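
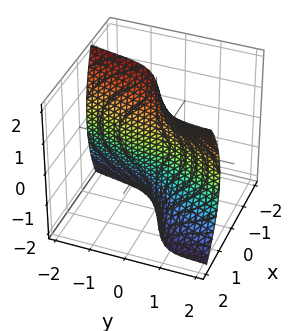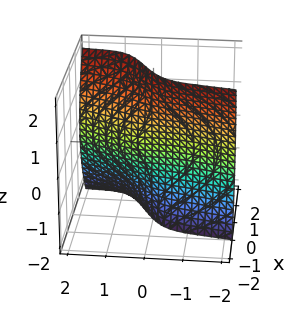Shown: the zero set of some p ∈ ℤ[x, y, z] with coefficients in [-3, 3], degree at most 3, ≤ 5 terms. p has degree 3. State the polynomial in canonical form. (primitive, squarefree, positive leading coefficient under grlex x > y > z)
First, the degree is 3 — a generic line meets the surface in up to 3 points.
Next, from the axis intercepts and sections: it crosses the x-axis at the gridline x = 0; the visible z-axis segment lies entirely on the surface; it crosses the y-axis at the gridline y = 0.
Finally, the integer polynomial consistent with all of this is the stated p.

3*x*y^2 - y^3 - y*z^2 - 2*x*y + 3*x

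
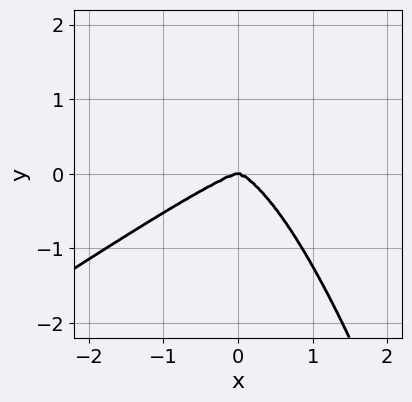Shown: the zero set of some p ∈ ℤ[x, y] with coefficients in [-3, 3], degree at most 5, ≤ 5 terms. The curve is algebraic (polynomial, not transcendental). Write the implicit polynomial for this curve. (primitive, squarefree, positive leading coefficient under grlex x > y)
2*x^4 - 3*x^3*y + 3*y^3

(a) The degree is 4 — a generic line meets the curve in up to 4 points.
(b) Observable constraints: it meets the y-axis at y = 0 (among the integer gridlines); it meets the x-axis at x = 0 (among the integer gridlines).
(c) The integer polynomial consistent with all of this is the stated p.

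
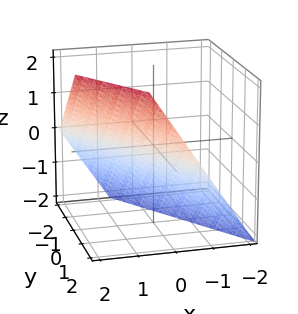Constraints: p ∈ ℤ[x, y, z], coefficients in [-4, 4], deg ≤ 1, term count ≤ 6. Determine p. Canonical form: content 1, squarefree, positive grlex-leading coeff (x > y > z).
3*x + 2*y - 2*z - 2

1. Degree: the surface is flat (a plane), so deg p = 1.
2. Checking where it meets the axes: it crosses the y-axis at the gridline y = 1; it crosses the z-axis at the gridline z = -1.
3. Matching integer coefficients to the picture gives p.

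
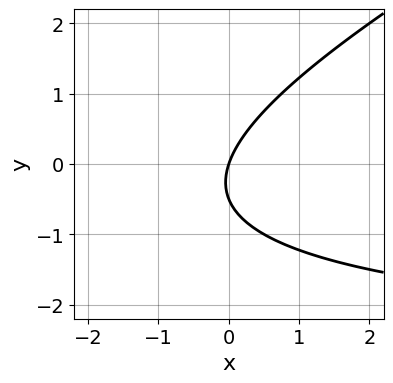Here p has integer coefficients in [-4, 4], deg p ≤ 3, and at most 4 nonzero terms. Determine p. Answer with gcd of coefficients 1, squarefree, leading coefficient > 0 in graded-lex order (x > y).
x*y - 2*y^2 + 3*x - y

1. deg p = 2. The shape is more complex than any degree-1 curve.
2. From the visible intercepts: it crosses the x-axis at the gridline x = 0; it meets the y-axis at y = 0 (among the integer gridlines).
3. The integer polynomial consistent with all of this is the stated p.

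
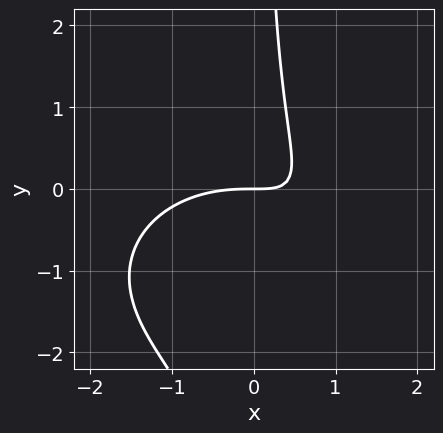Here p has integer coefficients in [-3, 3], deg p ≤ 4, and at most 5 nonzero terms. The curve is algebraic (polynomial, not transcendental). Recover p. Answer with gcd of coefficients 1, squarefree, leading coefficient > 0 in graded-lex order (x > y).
(a) The degree is 3 — no degree-2 curve has this shape.
(b) Observable constraints: one y-axis crossing is at y = 0; it meets the x-axis at x = 0 (among the integer gridlines).
(c) Assembling these constraints gives the stated polynomial.

x^3 + 2*x*y^2 + 3*x*y - 2*y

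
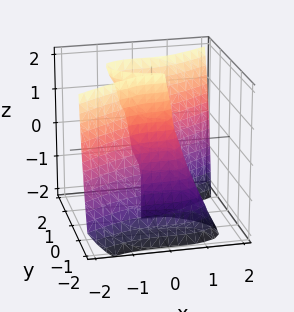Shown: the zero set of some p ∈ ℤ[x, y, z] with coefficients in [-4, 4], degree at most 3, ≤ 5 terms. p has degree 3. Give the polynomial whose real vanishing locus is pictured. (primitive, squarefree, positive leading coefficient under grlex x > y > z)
x^3 - 3*y^3 + 2*y^2*z - y^2 + y

(a) deg p = 3. The shape is more complex than any degree-2 surface.
(b) From the visible intercepts: every point of the z-axis in the box is on the surface; it meets the y-axis at y = 0 (among the integer gridlines).
(c) Assembling these constraints gives the stated polynomial.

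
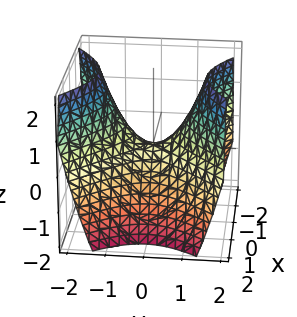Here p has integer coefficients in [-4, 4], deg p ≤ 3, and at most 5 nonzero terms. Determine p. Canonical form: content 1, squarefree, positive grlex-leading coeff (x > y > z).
x^2 - y^2 + z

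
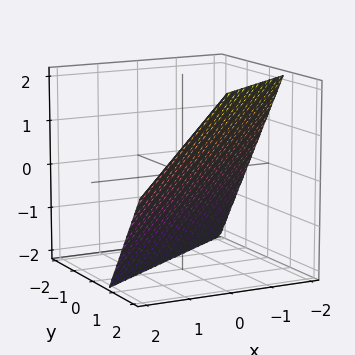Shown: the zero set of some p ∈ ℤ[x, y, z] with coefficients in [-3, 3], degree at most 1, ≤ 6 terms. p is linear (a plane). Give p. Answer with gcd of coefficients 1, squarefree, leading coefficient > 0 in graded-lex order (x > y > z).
2*x - 3*y + 2*z + 2

The degree is 1 — the surface is flat (a plane).
From the axis intercepts and sections: it crosses the z-axis at the gridline z = -1; it crosses the x-axis at the gridline x = -1.
Putting this together gives p.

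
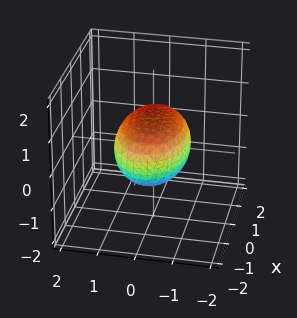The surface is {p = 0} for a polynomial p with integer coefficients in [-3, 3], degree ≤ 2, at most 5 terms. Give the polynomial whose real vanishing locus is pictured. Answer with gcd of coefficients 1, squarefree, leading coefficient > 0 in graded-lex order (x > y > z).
x^2 + 2*y^2 + 2*z^2 - 2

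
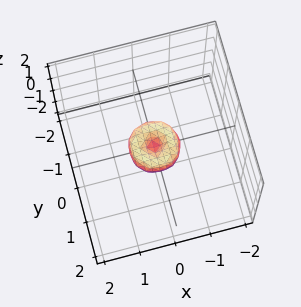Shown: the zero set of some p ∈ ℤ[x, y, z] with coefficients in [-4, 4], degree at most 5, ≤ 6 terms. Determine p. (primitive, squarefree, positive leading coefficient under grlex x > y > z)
First, deg p = 4.
Then, symmetries: the surface is invariant under rotation about z: p = q(x² + y², z).
Next, checking where it meets the axes: a circular section at z = 0 has radius between 0 and 1; it crosses the y-axis at the gridline y = 0; one z-axis crossing is at z = 0; one x-axis crossing is at x = 0.
Finally, matching integer coefficients to the picture gives p.

2*x^4 + 4*x^2*y^2 + 2*y^4 - x^2 - y^2 + z^2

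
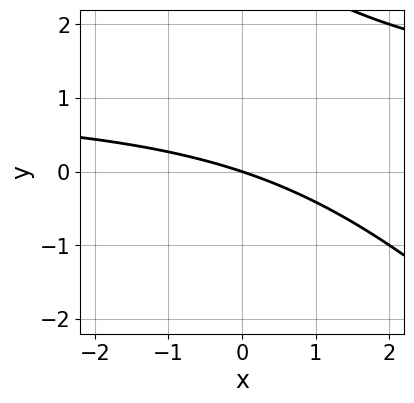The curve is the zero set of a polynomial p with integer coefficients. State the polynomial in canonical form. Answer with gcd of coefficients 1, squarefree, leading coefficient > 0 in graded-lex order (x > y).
1. The degree is 2 — no degree-1 curve has this shape.
2. Against the integer gridlines: it crosses the x-axis at the gridline x = 0; it crosses the y-axis at the gridline y = 0.
3. Assembling these constraints gives the stated polynomial.

x*y + y^2 - x - 3*y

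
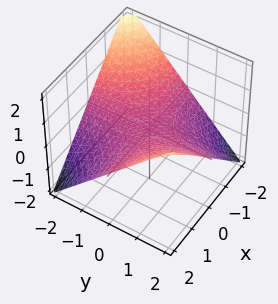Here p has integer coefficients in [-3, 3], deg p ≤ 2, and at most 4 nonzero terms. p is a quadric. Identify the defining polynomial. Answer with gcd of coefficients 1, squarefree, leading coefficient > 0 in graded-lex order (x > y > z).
x*y - 2*z

1. The degree is 2 — a hyperbolic paraboloid; a quadric.
2. Checking where it meets the axes: it crosses the z-axis at the gridline z = 0; the visible y-axis segment lies entirely on the surface; every point of the x-axis in the box is on the surface.
3. The integer polynomial consistent with all of this is the stated p.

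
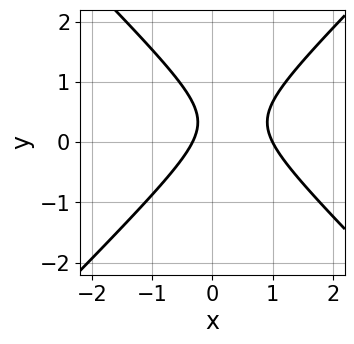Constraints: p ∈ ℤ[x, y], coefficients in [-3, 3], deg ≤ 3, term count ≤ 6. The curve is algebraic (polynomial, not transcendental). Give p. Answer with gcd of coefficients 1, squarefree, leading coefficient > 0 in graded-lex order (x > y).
3*x^2 - 3*y^2 - 2*x + 2*y - 1

The degree is 2 — the shape is more complex than any degree-1 curve.
Reading off the gridlines: it meets the x-axis at x = 1 (among the integer gridlines); the curve avoids every integer y-axis point in the box.
Putting this together gives p.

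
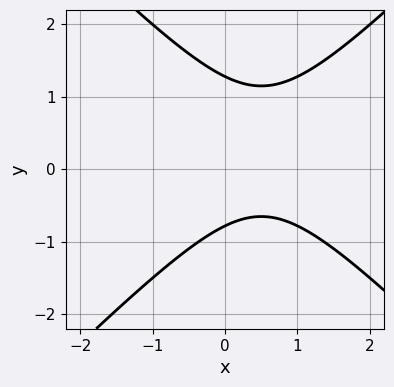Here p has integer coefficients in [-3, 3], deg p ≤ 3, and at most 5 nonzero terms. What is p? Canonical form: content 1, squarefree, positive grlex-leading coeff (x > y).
1. The degree is 2 — no degree-1 curve has this shape.
2. From the visible intercepts: it misses every integer gridline on the x-axis.
3. Putting this together gives p.

2*x^2 - 2*y^2 - 2*x + y + 2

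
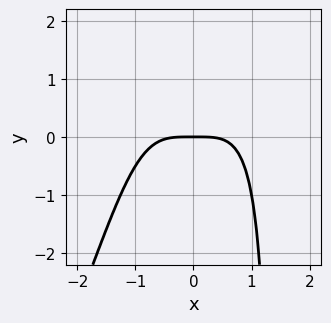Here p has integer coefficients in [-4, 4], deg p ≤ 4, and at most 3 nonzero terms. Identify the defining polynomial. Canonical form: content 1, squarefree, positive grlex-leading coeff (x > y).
2*x^4 - x^3*y + 3*y

The degree is 4 — a generic line meets the curve in up to 4 points.
Reading off the gridlines: it meets the x-axis at x = 0 (among the integer gridlines); it meets the y-axis at y = 0 (among the integer gridlines).
Fitting integer coefficients to these (and the overall shape) gives p.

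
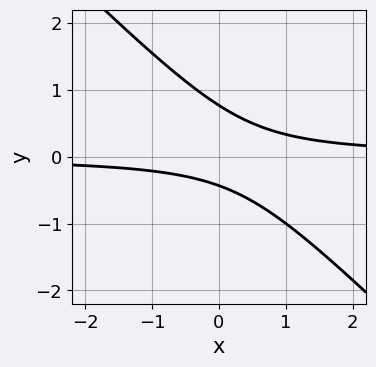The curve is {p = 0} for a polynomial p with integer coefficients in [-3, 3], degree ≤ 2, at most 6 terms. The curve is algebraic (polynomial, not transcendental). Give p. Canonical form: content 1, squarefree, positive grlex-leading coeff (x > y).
First, degree: a generic line meets the curve in up to 2 points, so deg p = 2.
Next, observable constraints: the curve avoids every integer x-axis point in the box.
Finally, solving for integer coefficients yields p as stated.

3*x*y + 3*y^2 - y - 1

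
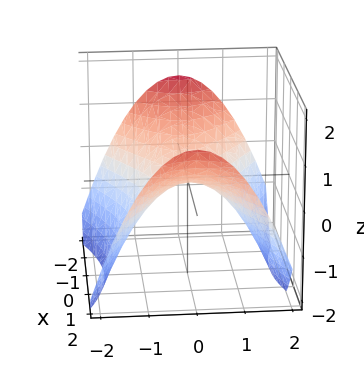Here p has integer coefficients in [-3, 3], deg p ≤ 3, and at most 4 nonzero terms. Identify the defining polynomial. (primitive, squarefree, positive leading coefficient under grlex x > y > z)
x^2 - 2*y^2 - 3*z

1. Degree: a hyperbolic paraboloid; a quadric, so deg p = 2.
2. Symmetries: the x ↦ −x reflection is a symmetry, so x appears only in even powers; mirror symmetry y ↦ −y ⇒ only even powers of y.
3. From the axis intercepts and sections: one z-axis crossing is at z = 0; it meets the x-axis at x = 0 (among the integer gridlines); it meets the y-axis at y = 0 (among the integer gridlines).
4. Solving for integer coefficients yields p as stated.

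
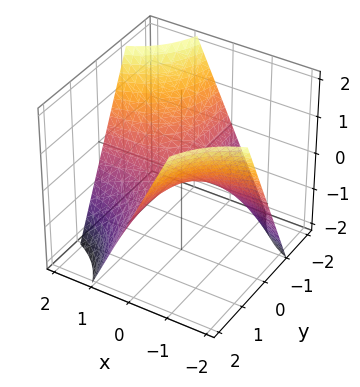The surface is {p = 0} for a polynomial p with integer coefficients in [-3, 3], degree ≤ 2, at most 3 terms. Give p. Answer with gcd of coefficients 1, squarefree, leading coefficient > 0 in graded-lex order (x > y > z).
First, deg p = 2. A hyperbolic paraboloid; a quadric.
Then, checking where it meets the axes: it crosses the z-axis at the gridline z = 0; every point of the x-axis in the box is on the surface.
Finally, matching integer coefficients to the picture gives p. Check: (0, -1, 0) on the y-axis lies on the surface, and p(0, -1, 0) = 0. ✓

x*y + z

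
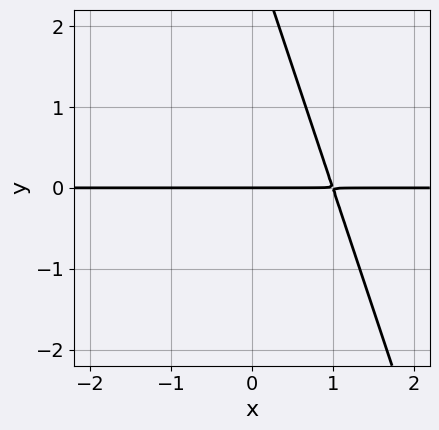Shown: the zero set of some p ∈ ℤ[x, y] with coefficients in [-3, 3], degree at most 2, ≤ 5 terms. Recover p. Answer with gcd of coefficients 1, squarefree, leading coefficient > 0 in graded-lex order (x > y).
3*x*y + y^2 - 3*y

(a) Degree: no degree-1 curve has this shape, so deg p = 2.
(b) Reading off the gridlines: the visible x-axis segment lies entirely on the curve; it meets the y-axis at y = 0 (among the integer gridlines).
(c) These observations pin down the coefficients.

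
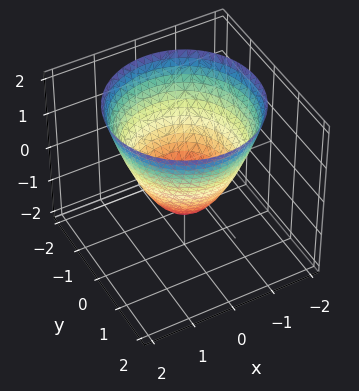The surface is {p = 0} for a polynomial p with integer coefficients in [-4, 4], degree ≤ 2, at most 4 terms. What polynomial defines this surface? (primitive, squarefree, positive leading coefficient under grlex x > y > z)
The degree is 2 — the shape is more complex than any degree-1 surface.
Symmetry: the z-axis is an axis of rotation, so x and y enter only as x² + y².
From the visible intercepts: a circular section at z = 2 has radius between 1 and 2; the y-axis gridline crossings are at y ∈ {-1, 1}; the x-axis gridline crossings are at x ∈ {-1, 1}; it crosses the z-axis at the gridline z = -1.
Putting this together gives p.

x^2 + y^2 - z - 1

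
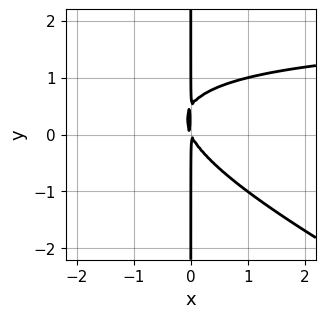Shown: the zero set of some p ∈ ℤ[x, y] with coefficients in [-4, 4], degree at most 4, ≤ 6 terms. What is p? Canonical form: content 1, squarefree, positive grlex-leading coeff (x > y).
x^2*y + 2*x*y^2 - 2*x^2 - x*y

deg p = 3. A generic line meets the curve in up to 3 points.
From the visible intercepts: the visible y-axis segment lies entirely on the curve.
Fitting integer coefficients to these (and the overall shape) gives p.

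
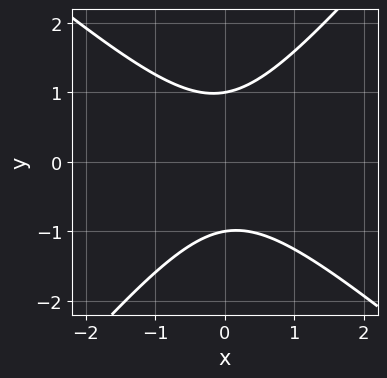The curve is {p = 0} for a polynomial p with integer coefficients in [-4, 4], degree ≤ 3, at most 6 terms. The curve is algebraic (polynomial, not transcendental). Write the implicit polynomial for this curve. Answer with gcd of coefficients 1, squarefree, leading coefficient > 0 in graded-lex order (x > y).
3*x^2 + x*y - 3*y^2 + 3

(a) deg p = 2. The shape is more complex than any degree-1 curve.
(b) Reading off the gridlines: the y-axis gridline crossings are at y ∈ {-1, 1}; no x-intercept at any integer in the box.
(c) Putting this together gives p.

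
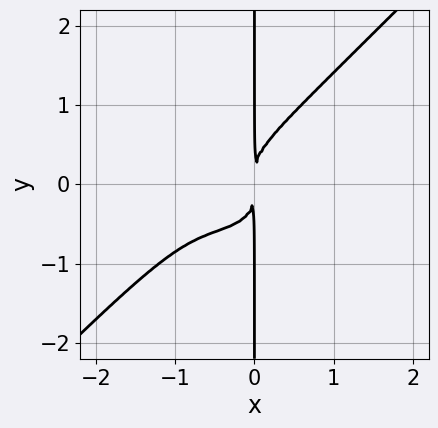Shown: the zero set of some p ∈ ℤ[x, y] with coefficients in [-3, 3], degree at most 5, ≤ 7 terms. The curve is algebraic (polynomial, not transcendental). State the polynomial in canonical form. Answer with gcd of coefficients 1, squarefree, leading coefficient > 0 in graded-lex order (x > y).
2*x^4 + x^3*y - 3*x*y^3 + 3*x^3 + 2*x^2

(a) Degree: a generic line meets the curve in up to 4 points, so deg p = 4.
(b) From the axis intercepts and sections: the visible y-axis segment lies entirely on the curve.
(c) Putting this together gives p.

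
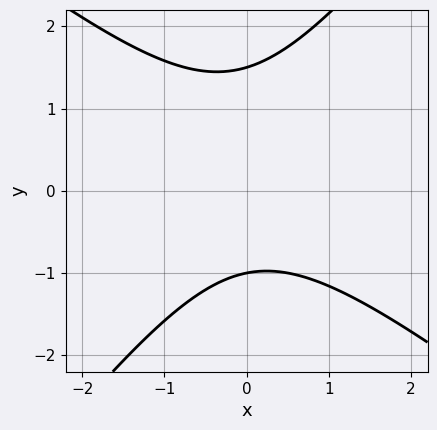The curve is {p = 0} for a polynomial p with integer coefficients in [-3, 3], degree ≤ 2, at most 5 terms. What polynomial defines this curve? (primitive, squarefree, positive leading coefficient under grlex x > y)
(a) Degree: no degree-1 curve has this shape, so deg p = 2.
(b) Observable constraints: no x-intercept at any integer in the box; it meets the y-axis at y = -1 (among the integer gridlines).
(c) Solving for integer coefficients yields p as stated.

2*x^2 + x*y - 2*y^2 + y + 3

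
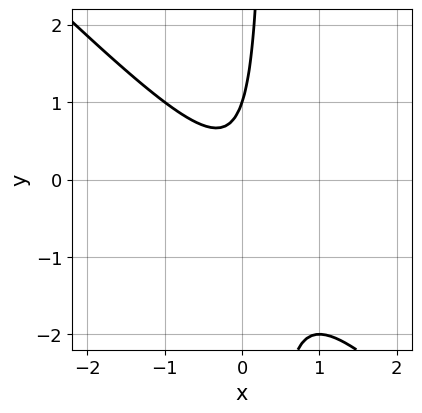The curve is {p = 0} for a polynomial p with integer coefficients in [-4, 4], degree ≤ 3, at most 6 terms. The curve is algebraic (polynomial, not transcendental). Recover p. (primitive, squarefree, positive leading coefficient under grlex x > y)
The degree is 2 — no degree-1 curve has this shape.
Checking where it meets the axes: the curve avoids every integer x-axis point in the box; it meets the y-axis at y = 1 (among the integer gridlines).
Fitting integer coefficients to these (and the overall shape) gives p.

3*x^2 + 3*x*y - y + 1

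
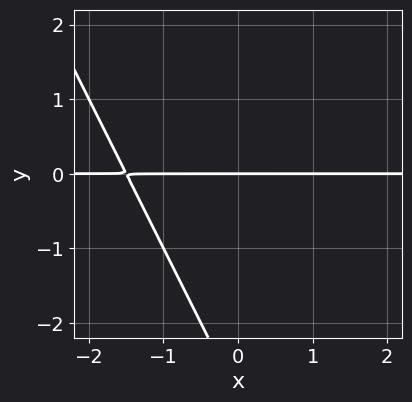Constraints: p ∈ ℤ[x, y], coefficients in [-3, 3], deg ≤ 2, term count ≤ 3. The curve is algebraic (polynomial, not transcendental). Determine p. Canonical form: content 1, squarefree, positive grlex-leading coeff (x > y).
2*x*y + y^2 + 3*y

(a) The degree is 2 — no degree-1 curve has this shape.
(b) Checking where it meets the axes: one y-axis crossing is at y = 0; the visible x-axis segment lies entirely on the curve.
(c) Matching integer coefficients to the picture gives p.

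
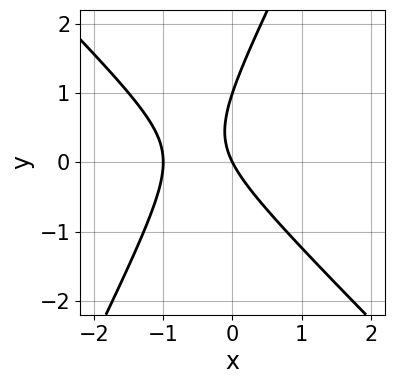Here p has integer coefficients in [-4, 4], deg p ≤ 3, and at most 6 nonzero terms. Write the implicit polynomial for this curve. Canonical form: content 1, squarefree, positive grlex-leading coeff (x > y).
deg p = 2. The shape is more complex than any degree-1 curve.
Against the integer gridlines: the y-axis gridline crossings are at y ∈ {0, 1}; among the integer gridlines, it crosses the x-axis at x ∈ {-1, 0}.
These observations pin down the coefficients.

2*x^2 + x*y - y^2 + 2*x + y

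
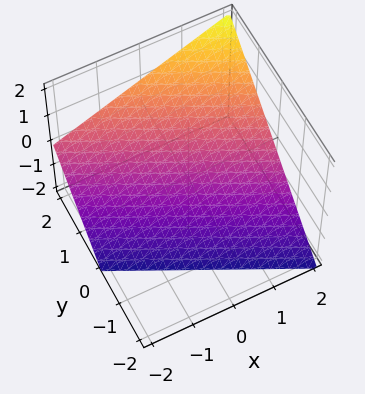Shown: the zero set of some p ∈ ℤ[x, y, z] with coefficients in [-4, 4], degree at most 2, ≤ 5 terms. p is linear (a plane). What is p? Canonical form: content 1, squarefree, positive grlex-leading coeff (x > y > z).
x + 2*y - 2*z - 2

First, deg p = 1. The surface is flat (a plane).
Next, against the integer gridlines: it meets the y-axis at y = 1 (among the integer gridlines); it meets the z-axis at z = -1 (among the integer gridlines); it crosses the x-axis at the gridline x = 2.
Finally, these observations pin down the coefficients.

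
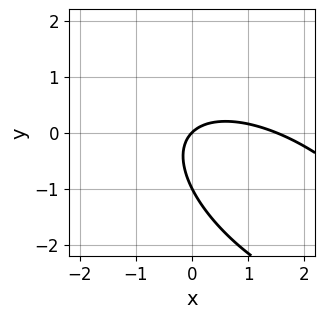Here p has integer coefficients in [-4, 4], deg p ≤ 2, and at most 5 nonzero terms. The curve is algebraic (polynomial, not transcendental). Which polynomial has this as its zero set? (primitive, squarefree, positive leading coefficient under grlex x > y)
2*x^2 + 3*x*y + 3*y^2 - 3*x + 3*y

First, the degree is 2 — no degree-1 curve has this shape.
Next, against the integer gridlines: it meets the x-axis at x = 0 (among the integer gridlines); among the integer gridlines, it crosses the y-axis at y ∈ {-1, 0}.
Finally, the integer polynomial consistent with all of this is the stated p.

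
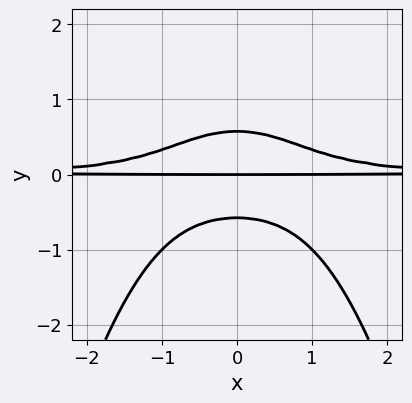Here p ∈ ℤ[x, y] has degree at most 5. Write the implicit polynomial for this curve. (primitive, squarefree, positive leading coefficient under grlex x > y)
The degree is 4 — a generic line meets the curve in up to 4 points.
Symmetries: mirror symmetry x ↦ −x ⇒ only even powers of x.
Reading off the gridlines: the visible x-axis segment lies entirely on the curve; one y-axis crossing is at y = 0.
Solving for integer coefficients yields p as stated.

2*x^2*y^2 + 3*y^3 - y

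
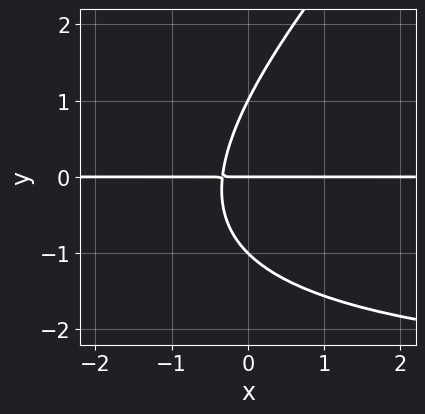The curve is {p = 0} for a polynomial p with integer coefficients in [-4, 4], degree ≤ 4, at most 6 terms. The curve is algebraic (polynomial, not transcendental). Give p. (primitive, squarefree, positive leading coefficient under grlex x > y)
x*y^2 - y^3 + 3*x*y + y

Degree: the shape is more complex than any degree-2 curve, so deg p = 3.
From the axis intercepts and sections: every point of the x-axis in the box is on the curve; the y-axis gridline crossings are at y ∈ {-1, 0, 1}.
Fitting integer coefficients to these (and the overall shape) gives p.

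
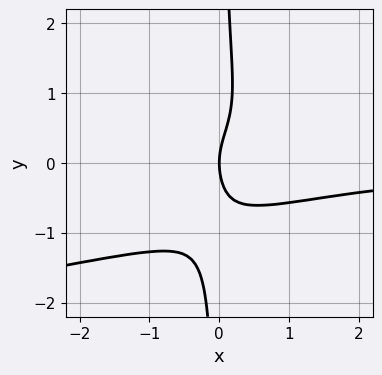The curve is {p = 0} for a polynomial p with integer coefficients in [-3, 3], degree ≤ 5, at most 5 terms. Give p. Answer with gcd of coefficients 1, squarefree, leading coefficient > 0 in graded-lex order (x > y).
3*x*y^3 + 2*x^2*y - y^2 + 2*x

First, degree: no degree-3 curve has this shape, so deg p = 4.
Then, checking where it meets the axes: it crosses the x-axis at the gridline x = 0; it crosses the y-axis at the gridline y = 0.
Finally, the integer polynomial consistent with all of this is the stated p.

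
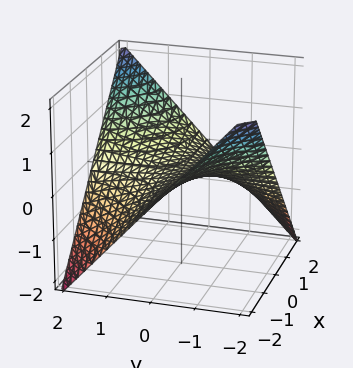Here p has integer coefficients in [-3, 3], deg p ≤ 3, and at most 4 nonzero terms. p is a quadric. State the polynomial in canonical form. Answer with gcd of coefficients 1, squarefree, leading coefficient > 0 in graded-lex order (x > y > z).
x*y - 2*z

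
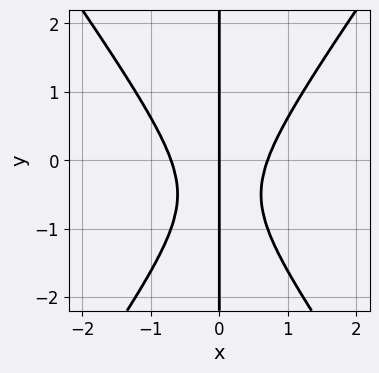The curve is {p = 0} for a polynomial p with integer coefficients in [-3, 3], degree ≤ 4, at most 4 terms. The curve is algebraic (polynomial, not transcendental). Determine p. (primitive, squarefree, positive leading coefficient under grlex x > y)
deg p = 3. No degree-2 curve has this shape.
Checking where it meets the axes: one x-axis crossing is at x = 0; every point of the y-axis in the box is on the curve.
The integer polynomial consistent with all of this is the stated p.

2*x^3 - x*y^2 - x*y - x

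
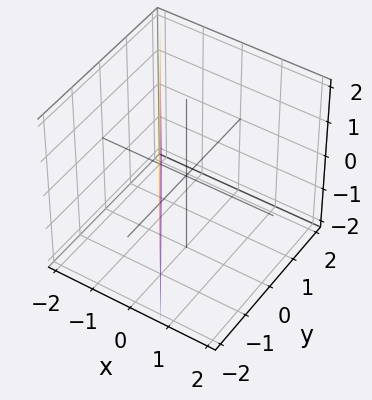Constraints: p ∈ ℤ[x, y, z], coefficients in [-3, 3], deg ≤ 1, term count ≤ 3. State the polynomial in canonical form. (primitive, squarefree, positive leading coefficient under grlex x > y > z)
3*x + 2*y + 2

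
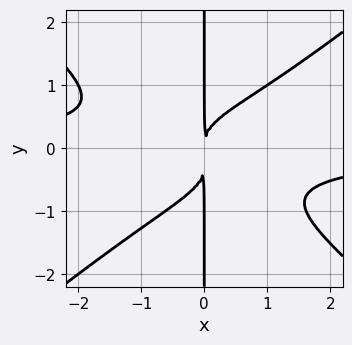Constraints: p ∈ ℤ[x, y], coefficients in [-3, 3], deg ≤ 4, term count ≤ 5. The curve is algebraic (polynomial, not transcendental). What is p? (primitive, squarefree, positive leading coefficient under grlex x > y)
First, degree: no degree-3 curve has this shape, so deg p = 4.
Next, reading off the gridlines: every point of the y-axis in the box is on the curve.
Finally, matching integer coefficients to the picture gives p.

2*x^3*y - 3*x*y^3 - x*y^2 + 2*x^2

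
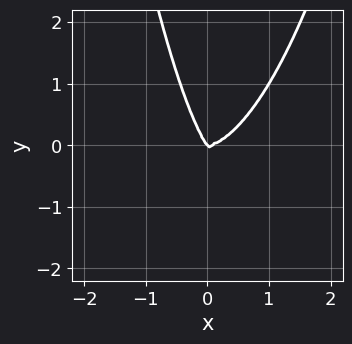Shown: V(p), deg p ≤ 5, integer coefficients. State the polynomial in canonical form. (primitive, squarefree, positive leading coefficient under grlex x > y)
The degree is 4 — a generic line meets the curve in up to 4 points.
Observable constraints: it crosses the y-axis at the gridline y = 0; one x-axis crossing is at x = 0.
The integer polynomial consistent with all of this is the stated p.

3*x^4 + x^2*y^2 - x^2*y - 2*x*y^2 - y^3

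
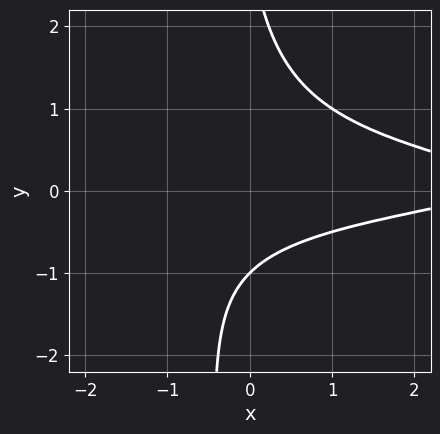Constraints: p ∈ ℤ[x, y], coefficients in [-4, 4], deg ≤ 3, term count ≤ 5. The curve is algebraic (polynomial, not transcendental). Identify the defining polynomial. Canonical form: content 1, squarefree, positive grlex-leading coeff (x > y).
The degree is 3 — no degree-2 curve has this shape.
From the visible intercepts: the curve avoids every integer x-axis point in the box; it meets the y-axis at y = -1 (among the integer gridlines).
These observations pin down the coefficients.

3*x*y^2 + y^2 + x - 2*y - 3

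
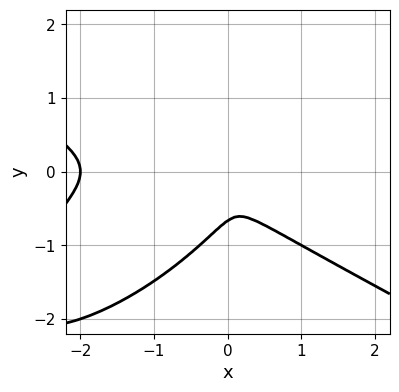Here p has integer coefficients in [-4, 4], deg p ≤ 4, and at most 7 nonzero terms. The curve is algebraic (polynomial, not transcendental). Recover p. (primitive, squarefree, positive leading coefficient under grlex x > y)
1. Degree: the shape is more complex than any degree-2 curve, so deg p = 3.
2. Against the integer gridlines: it crosses the x-axis at the gridline x = -2.
3. Solving for integer coefficients yields p as stated.

x^3 - 2*x*y^2 + 3*y^3 + 2*x^2 + 2*y^2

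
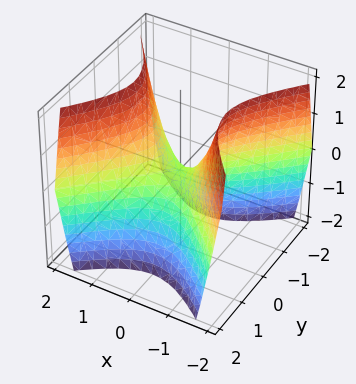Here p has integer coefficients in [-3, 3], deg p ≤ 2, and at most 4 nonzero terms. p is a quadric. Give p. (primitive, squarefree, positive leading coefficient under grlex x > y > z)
3*x^2 - 3*y^2 - 2*z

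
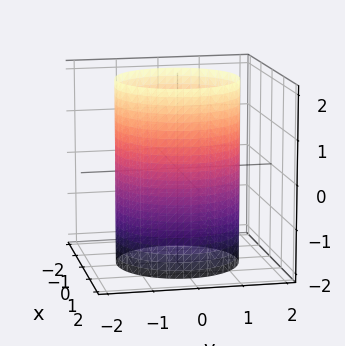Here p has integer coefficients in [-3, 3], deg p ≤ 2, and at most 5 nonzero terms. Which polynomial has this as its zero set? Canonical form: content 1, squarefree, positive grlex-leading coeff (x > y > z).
x^2 + y^2 - 2

The degree is 2 — a cylinder; a quadric.
Symmetries: the z-axis is an axis of rotation, so x and y enter only as x² + y²; it's symmetric under z → −z, forcing even powers of z.
Against the integer gridlines: a circular section at z = -1 has radius between 1 and 2; no z-intercept at any integer in the box.
The integer polynomial consistent with all of this is the stated p.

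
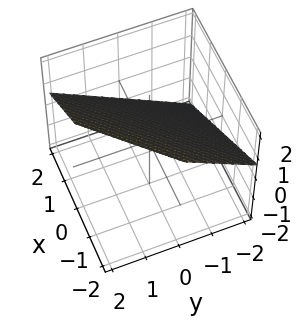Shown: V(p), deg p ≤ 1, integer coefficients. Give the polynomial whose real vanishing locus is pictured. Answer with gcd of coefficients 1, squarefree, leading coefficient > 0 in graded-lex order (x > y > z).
2*x - 2*y + 3*z - 2

The degree is 1 — every cross-section is a straight line — this is a plane.
From the axis intercepts and sections: one y-axis crossing is at y = -1; it crosses the x-axis at the gridline x = 1.
Fitting integer coefficients to these (and the overall shape) gives p.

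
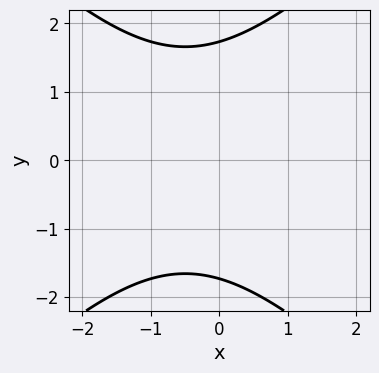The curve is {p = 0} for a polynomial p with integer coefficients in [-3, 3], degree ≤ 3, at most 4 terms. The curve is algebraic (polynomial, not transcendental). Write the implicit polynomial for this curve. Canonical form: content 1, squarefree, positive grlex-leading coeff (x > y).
(a) deg p = 2. No degree-1 curve has this shape.
(b) Symmetries: the y ↦ −y reflection is a symmetry, so y appears only in even powers.
(c) Observable constraints: the curve avoids every integer x-axis point in the box.
(d) Solving for integer coefficients yields p as stated.

x^2 - y^2 + x + 3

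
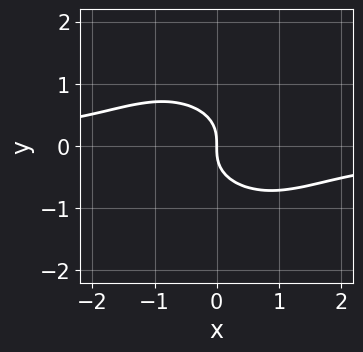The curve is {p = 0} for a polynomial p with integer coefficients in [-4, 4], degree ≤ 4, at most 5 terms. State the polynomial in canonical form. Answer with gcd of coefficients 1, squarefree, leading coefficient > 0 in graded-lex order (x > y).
(a) deg p = 3. The shape is more complex than any degree-2 curve.
(b) Against the integer gridlines: it crosses the x-axis at the gridline x = 0; one y-axis crossing is at y = 0.
(c) Together with the visible shape, these determine p as stated.

2*x^2*y + x*y^2 + 3*y^3 + 2*x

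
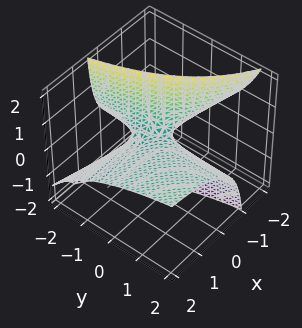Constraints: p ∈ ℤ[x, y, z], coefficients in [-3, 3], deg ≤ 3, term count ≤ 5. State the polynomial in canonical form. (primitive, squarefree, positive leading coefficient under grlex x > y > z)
x*y - 2*x*z - y*z - z

deg p = 2. No degree-1 surface has this shape.
From the axis intercepts and sections: every point of the x-axis in the box is on the surface; every point of the y-axis in the box is on the surface.
Putting this together gives p.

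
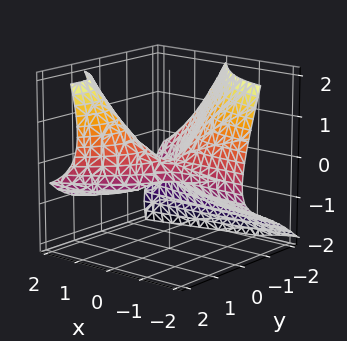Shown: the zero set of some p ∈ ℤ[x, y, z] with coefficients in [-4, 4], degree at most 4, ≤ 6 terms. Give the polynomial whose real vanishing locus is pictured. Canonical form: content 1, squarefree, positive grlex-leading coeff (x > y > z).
2*x*y*z - y^3 + 3*x*y - 2*z^2 - z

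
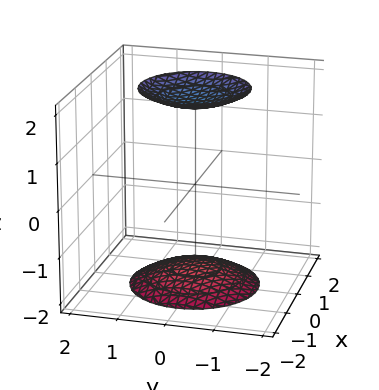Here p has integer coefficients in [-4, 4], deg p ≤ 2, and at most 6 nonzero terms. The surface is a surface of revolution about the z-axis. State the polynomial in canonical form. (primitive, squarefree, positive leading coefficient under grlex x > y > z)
x^2 + y^2 - z^2 + 3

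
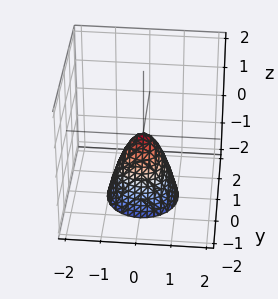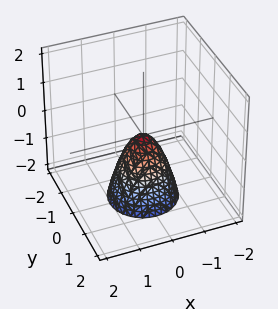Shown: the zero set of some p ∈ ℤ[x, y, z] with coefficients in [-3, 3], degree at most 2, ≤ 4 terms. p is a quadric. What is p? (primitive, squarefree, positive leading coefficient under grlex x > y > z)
2*x^2 + 2*y^2 + z

Degree: a single bowl opening along one axis; a quadric, so deg p = 2.
By symmetry, the z-axis is an axis of rotation, so x and y enter only as x² + y².
Against the integer gridlines: it meets the z-axis at z = 0 (among the integer gridlines); it meets the y-axis at y = 0 (among the integer gridlines); it meets the x-axis at x = 0 (among the integer gridlines); a circular section at z = -1 has radius between 0 and 1.
The integer polynomial consistent with all of this is the stated p.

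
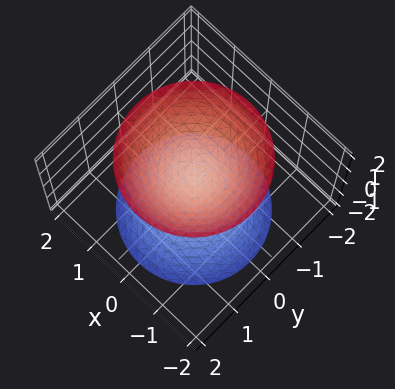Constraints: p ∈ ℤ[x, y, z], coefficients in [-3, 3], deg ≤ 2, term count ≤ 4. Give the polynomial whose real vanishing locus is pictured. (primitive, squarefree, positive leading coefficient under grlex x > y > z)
(a) The picture has 2 separate pieces. They look like related sheets of one shape, so recover p as a whole.
(b) deg p = 2. Two separate bowl-shaped sheets opening away from each other; a quadric.
(c) Symmetries: the z ↦ −z reflection is a symmetry, so z appears only in even powers; every cross-section ⟂ z is a circle, so x, y appear only via x² + y².
(d) Observable constraints: a circular section at z = 2 has radius between 1 and 2; it misses every integer gridline on the y-axis; it misses every integer gridline on the x-axis.
(e) Solving for integer coefficients yields p as stated.

3*x^2 + 3*y^2 - 2*z^2 + 1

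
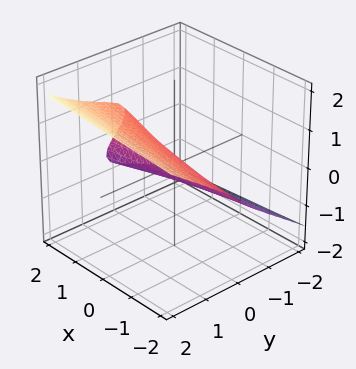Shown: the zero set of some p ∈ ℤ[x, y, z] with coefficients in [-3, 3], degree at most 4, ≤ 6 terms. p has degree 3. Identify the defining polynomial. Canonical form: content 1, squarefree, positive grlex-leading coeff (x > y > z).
First, deg p = 3. A generic line meets the surface in up to 3 points.
Next, against the integer gridlines: it meets the z-axis at z = 0 (among the integer gridlines); every point of the x-axis in the box is on the surface.
Finally, fitting integer coefficients to these (and the overall shape) gives p.

y^3 - 3*z^3 + x*z + 2*y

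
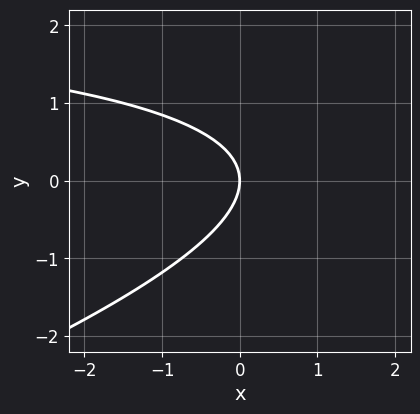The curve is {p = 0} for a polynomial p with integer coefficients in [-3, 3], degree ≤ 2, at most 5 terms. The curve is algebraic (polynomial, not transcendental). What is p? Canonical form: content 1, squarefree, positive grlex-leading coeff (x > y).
x*y - 3*y^2 - 3*x

(a) deg p = 2. A generic line meets the curve in up to 2 points.
(b) Checking where it meets the axes: it meets the x-axis at x = 0 (among the integer gridlines); it crosses the y-axis at the gridline y = 0.
(c) These observations pin down the coefficients.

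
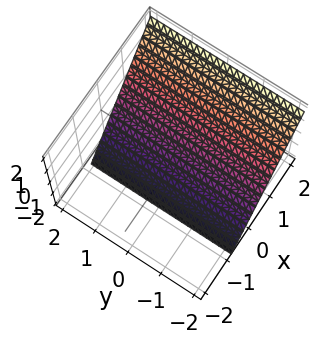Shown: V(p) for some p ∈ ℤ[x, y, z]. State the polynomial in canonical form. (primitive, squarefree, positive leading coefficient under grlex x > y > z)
1. The degree is 1 — the surface is flat (a plane).
2. Observable constraints: it misses every integer gridline on the y-axis; it meets the z-axis at z = -1 (among the integer gridlines).
3. Assembling these constraints gives the stated polynomial.

3*x - 2*z - 2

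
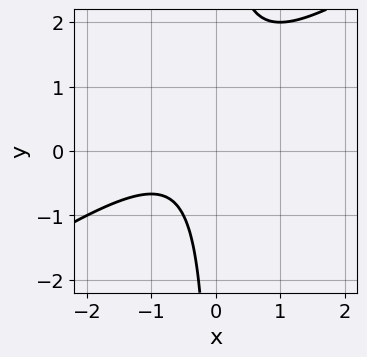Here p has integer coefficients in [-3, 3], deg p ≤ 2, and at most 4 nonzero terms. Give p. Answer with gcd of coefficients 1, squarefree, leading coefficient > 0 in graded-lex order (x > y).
1. Degree: a generic line meets the curve in up to 2 points, so deg p = 2.
2. Checking where it meets the axes: no x-intercept at any integer in the box; the curve avoids every integer y-axis point in the box.
3. Fitting integer coefficients to these (and the overall shape) gives p.

2*x^2 - 3*x*y + 2*x + 2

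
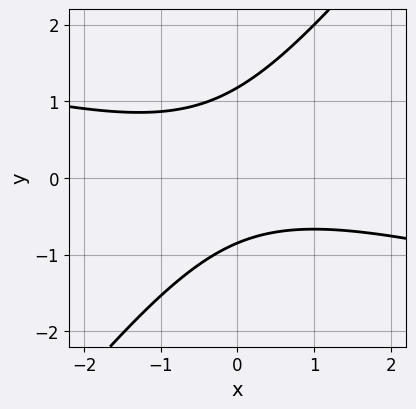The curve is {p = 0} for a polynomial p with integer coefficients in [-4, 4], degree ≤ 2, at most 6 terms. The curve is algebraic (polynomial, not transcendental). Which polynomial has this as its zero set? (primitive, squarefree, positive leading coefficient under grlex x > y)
x^2 + 3*x*y - 3*y^2 + y + 3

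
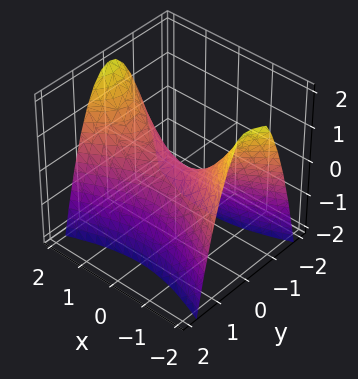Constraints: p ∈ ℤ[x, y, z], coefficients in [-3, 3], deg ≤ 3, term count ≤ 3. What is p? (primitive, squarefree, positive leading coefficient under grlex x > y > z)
deg p = 2. A hyperbolic paraboloid; a quadric.
Symmetries: mirror symmetry y ↦ −y ⇒ only even powers of y; mirror symmetry x ↦ −x ⇒ only even powers of x.
Checking where it meets the axes: one x-axis crossing is at x = 0; it meets the z-axis at z = 0 (among the integer gridlines); one y-axis crossing is at y = 0.
Putting this together gives p.

x^2 - 3*y^2 - 2*z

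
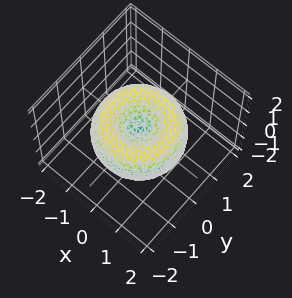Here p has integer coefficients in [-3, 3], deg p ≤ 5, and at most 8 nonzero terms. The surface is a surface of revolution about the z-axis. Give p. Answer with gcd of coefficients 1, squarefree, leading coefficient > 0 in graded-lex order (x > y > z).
First, the degree is 4 — the shape is more complex than any degree-3 surface.
Next, by symmetry, the z-axis is an axis of rotation, so x and y enter only as x² + y².
Next, observable constraints: it meets the x-axis at x = 0 (among the integer gridlines); it meets the z-axis at z = 0 (among the integer gridlines).
Finally, fitting integer coefficients to these (and the overall shape) gives p.

x^4 + 2*x^2*y^2 + y^4 - 2*x^2 - 2*y^2 + 2*z^2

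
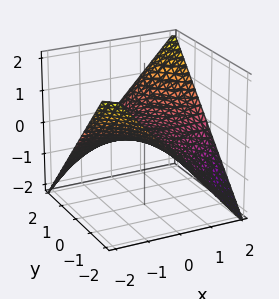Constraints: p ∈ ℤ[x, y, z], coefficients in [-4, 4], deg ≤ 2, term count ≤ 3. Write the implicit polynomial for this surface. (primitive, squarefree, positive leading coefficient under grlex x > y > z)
x*y - 2*z

(a) Degree: a hyperbolic paraboloid; a quadric, so deg p = 2.
(b) From the visible intercepts: one z-axis crossing is at z = 0; the visible x-axis segment lies entirely on the surface; the visible y-axis segment lies entirely on the surface.
(c) Matching integer coefficients to the picture gives p.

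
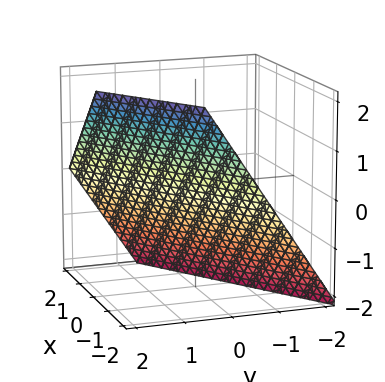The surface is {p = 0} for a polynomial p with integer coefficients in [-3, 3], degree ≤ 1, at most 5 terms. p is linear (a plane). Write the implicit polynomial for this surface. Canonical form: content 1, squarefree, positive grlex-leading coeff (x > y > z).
deg p = 1.
Against the integer gridlines: it crosses the x-axis at the gridline x = -1; it meets the z-axis at z = -1 (among the integer gridlines).
Together with the visible shape, these determine p as stated.

2*x - 3*y + 2*z + 2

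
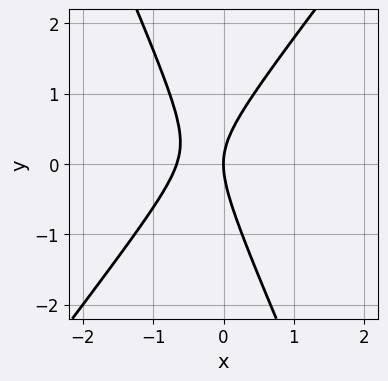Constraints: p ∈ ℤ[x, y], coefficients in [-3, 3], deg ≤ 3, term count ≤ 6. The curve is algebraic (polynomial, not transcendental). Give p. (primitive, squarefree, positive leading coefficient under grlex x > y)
3*x^2 - x*y - y^2 + 2*x

1. The degree is 2 — a generic line meets the curve in up to 2 points.
2. Against the integer gridlines: it meets the x-axis at x = 0 (among the integer gridlines); it crosses the y-axis at the gridline y = 0.
3. Fitting integer coefficients to these (and the overall shape) gives p.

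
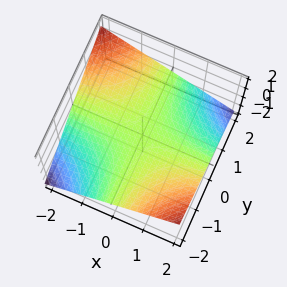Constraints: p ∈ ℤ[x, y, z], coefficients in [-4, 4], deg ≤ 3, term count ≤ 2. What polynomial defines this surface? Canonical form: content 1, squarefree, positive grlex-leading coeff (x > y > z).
Degree: a hyperbolic paraboloid; a quadric, so deg p = 2.
Checking where it meets the axes: the visible x-axis segment lies entirely on the surface; it crosses the z-axis at the gridline z = 0; every point of the y-axis in the box is on the surface.
Matching integer coefficients to the picture gives p.

x*y + 3*z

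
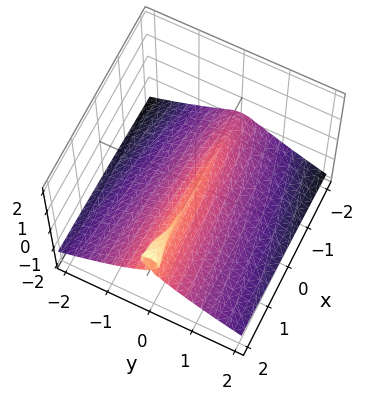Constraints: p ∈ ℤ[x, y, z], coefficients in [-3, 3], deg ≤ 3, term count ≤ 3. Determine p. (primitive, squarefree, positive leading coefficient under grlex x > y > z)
(a) The picture has 2 separate pieces. They look like related sheets of one shape, so recover p as a whole.
(b) Degree: a generic line meets the surface in up to 3 points, so deg p = 3.
(c) Observable constraints: it meets the z-axis at z = 0 (among the integer gridlines); every point of the x-axis in the box is on the surface.
(d) Matching integer coefficients to the picture gives p.

x*z^2 - 3*z^3 - 3*y^2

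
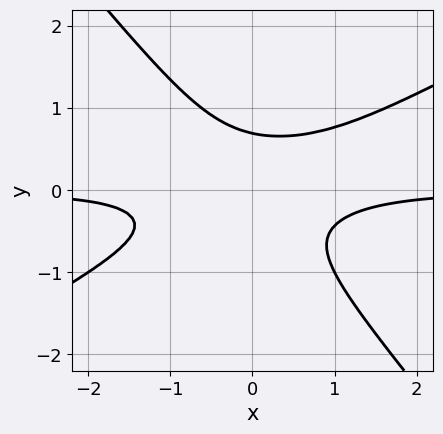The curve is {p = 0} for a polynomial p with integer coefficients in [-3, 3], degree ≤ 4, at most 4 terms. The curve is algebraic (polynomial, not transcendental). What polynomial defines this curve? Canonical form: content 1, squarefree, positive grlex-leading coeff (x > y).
First, degree: no degree-2 curve has this shape, so deg p = 3.
Next, reading off the gridlines: no x-intercept at any integer in the box.
Finally, solving for integer coefficients yields p as stated.

2*x^2*y - 2*x*y^2 - 3*y^3 + 1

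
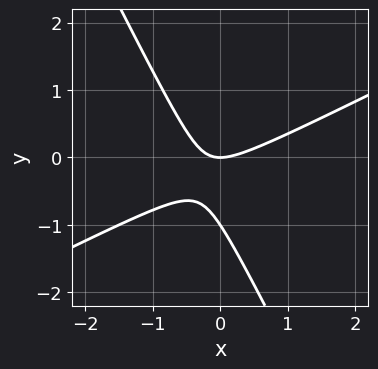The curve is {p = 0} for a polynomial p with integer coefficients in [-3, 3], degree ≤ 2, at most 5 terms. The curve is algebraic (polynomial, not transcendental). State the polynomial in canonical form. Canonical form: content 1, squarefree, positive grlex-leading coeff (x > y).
2*x^2 - 3*x*y - 2*y^2 - 2*y

First, degree: a generic line meets the curve in up to 2 points, so deg p = 2.
Then, against the integer gridlines: it meets the x-axis at x = 0 (among the integer gridlines); among the integer gridlines, it crosses the y-axis at y ∈ {-1, 0}.
Finally, putting this together gives p.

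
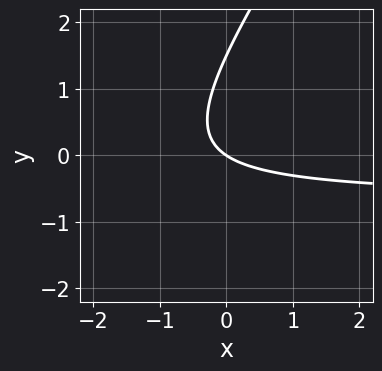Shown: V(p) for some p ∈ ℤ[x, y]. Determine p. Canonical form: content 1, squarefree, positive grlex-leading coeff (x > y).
3*x*y - 2*y^2 + 2*x + 3*y

First, deg p = 2. The shape is more complex than any degree-1 curve.
Next, against the integer gridlines: one x-axis crossing is at x = 0; one y-axis crossing is at y = 0.
Finally, putting this together gives p.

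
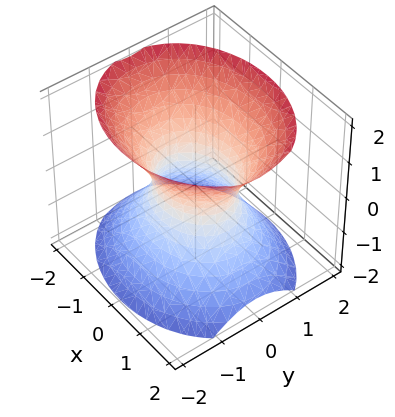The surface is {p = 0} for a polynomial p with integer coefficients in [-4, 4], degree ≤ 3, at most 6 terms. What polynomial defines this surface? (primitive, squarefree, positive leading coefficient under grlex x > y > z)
2*x^2 + 3*y^2 - 2*z^2 - 2

First, degree: one connected sheet with a waist; a quadric, so deg p = 2.
Then, symmetries: it's symmetric under x → −x, forcing even powers of x; mirror symmetry z ↦ −z ⇒ only even powers of z; mirror symmetry y ↦ −y ⇒ only even powers of y.
Then, reading off the gridlines: the surface avoids every integer z-axis point in the box; among the integer gridlines, it crosses the x-axis at x ∈ {-1, 1}.
Finally, together with the visible shape, these determine p as stated.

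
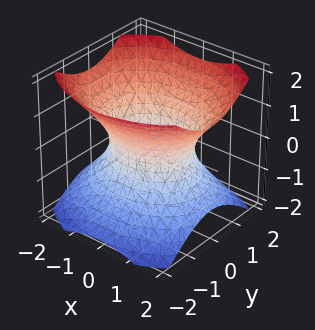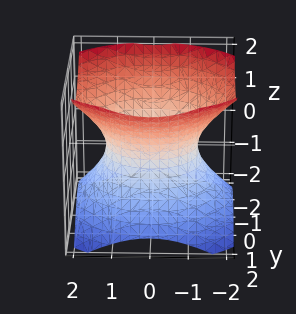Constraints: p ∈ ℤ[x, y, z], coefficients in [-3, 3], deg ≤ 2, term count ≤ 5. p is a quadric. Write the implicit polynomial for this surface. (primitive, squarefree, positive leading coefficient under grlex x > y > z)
1. Degree: an hourglass — one-sheet hyperboloid; a quadric, so deg p = 2.
2. Symmetries: the x ↦ −x reflection is a symmetry, so x appears only in even powers; the z ↦ −z reflection is a symmetry, so z appears only in even powers; the y ↦ −y reflection is a symmetry, so y appears only in even powers.
3. From the visible intercepts: it misses every integer gridline on the z-axis; the y-axis gridline crossings are at y ∈ {-1, 1}.
4. These observations pin down the coefficients.

2*x^2 + 3*y^2 - 3*z^2 - 3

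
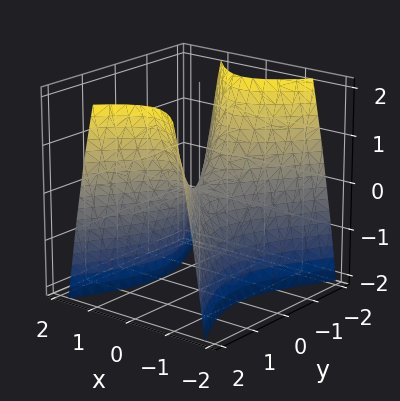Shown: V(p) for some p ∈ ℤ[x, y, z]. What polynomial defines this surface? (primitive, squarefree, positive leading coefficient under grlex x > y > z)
2*x^2 - y^2 + z

First, the degree is 2 — a saddle surface; a quadric.
Then, symmetries: it's symmetric under y → −y, forcing even powers of y; the x ↦ −x reflection is a symmetry, so x appears only in even powers.
Next, from the axis intercepts and sections: one x-axis crossing is at x = 0; one z-axis crossing is at z = 0.
Finally, together with the visible shape, these determine p as stated.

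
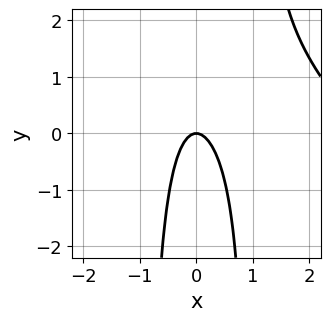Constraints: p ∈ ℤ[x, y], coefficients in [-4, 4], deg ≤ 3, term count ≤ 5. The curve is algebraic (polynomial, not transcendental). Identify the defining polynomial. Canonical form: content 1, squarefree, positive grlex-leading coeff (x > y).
x^3 + x^2*y - 3*x^2 - y

First, degree: no degree-2 curve has this shape, so deg p = 3.
Then, from the visible intercepts: it crosses the y-axis at the gridline y = 0; it meets the x-axis at x = 0 (among the integer gridlines).
Finally, the integer polynomial consistent with all of this is the stated p.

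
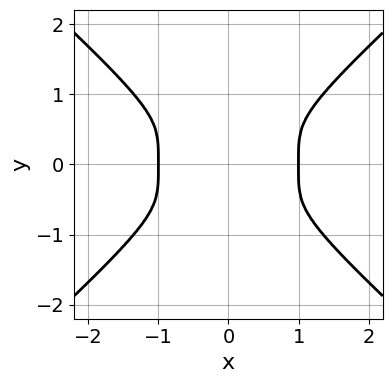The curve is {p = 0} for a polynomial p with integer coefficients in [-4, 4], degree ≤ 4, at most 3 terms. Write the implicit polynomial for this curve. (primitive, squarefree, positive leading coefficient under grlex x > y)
1. The degree is 4 — a generic line meets the curve in up to 4 points.
2. Symmetries: mirror symmetry x ↦ −x ⇒ only even powers of x; it's symmetric under y → −y, forcing even powers of y.
3. From the axis intercepts and sections: the x-axis gridline crossings are at x ∈ {-1, 1}.
4. The integer polynomial consistent with all of this is the stated p.

2*x^4 - 3*y^4 - 2*x^2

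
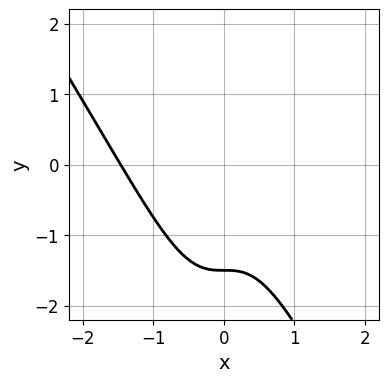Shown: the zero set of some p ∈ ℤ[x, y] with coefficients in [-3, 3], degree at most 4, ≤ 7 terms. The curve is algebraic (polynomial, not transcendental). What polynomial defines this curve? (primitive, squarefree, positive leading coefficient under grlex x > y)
3*x^3 + 2*x^2*y + 3*x^2 + 2*y + 3

1. deg p = 3. No degree-2 curve has this shape.
2. Solving for integer coefficients yields p as stated.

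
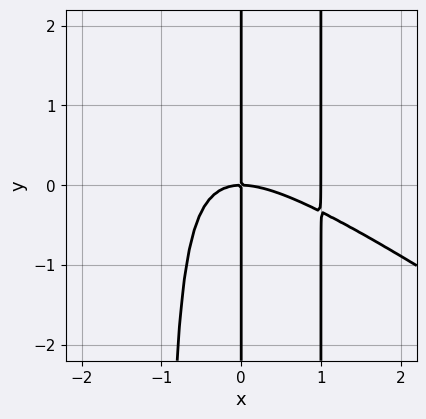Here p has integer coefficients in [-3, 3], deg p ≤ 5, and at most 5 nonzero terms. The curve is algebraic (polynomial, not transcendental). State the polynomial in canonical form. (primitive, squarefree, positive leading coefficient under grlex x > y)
(a) deg p = 4. A generic line meets the curve in up to 4 points.
(b) Checking where it meets the axes: every point of the y-axis in the box is on the curve; among the integer gridlines, it crosses the x-axis at x ∈ {0, 1}.
(c) The integer polynomial consistent with all of this is the stated p.

2*x^4 + 3*x^3*y - 2*x^3 - 3*x*y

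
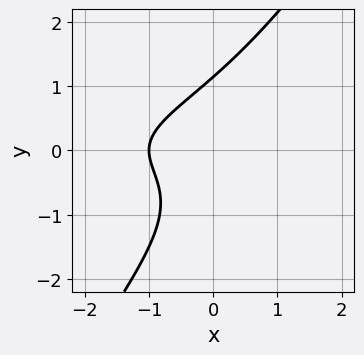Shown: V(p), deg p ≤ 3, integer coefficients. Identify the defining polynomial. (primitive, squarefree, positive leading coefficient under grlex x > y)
3*x*y^2 - 2*y^3 + 3*x + 3

deg p = 3.
Checking where it meets the axes: one x-axis crossing is at x = -1.
The integer polynomial consistent with all of this is the stated p.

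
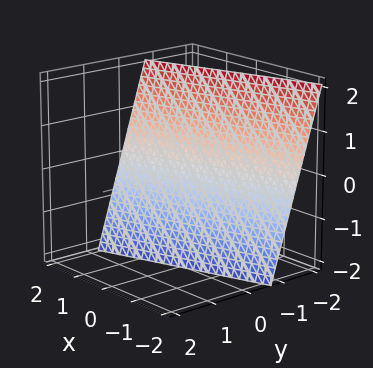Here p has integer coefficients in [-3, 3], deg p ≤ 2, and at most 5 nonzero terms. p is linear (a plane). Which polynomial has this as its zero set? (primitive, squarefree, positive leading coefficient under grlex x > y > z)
1. The degree is 1 — the surface is flat (a plane).
2. Reading off the gridlines: it meets the z-axis at z = -2 (among the integer gridlines); one x-axis crossing is at x = 2.
3. Putting this together gives p.

x - 3*y - z - 2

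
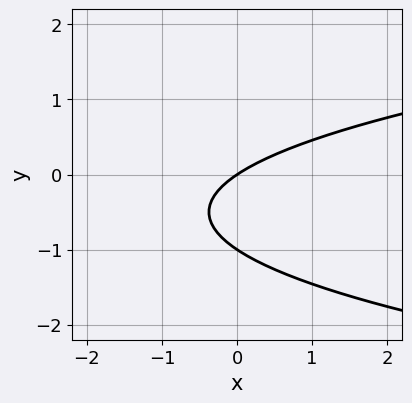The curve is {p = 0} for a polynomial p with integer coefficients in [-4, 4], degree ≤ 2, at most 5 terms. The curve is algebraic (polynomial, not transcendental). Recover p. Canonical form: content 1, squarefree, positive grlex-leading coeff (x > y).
(a) The degree is 2 — no degree-1 curve has this shape.
(b) From the axis intercepts and sections: the y-axis gridline crossings are at y ∈ {-1, 0}; one x-axis crossing is at x = 0.
(c) Solving for integer coefficients yields p as stated.

3*y^2 - 2*x + 3*y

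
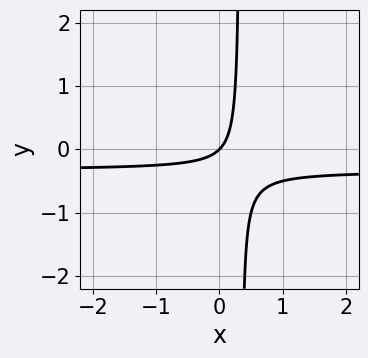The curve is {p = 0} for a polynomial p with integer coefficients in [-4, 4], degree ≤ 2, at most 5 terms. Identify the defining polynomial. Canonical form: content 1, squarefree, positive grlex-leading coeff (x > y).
3*x*y + x - y

The degree is 2 — a generic line meets the curve in up to 2 points.
Observable constraints: it crosses the x-axis at the gridline x = 0; it meets the y-axis at y = 0 (among the integer gridlines).
Assembling these constraints gives the stated polynomial.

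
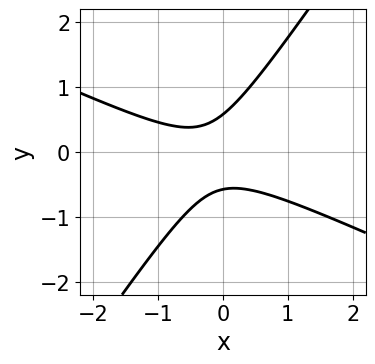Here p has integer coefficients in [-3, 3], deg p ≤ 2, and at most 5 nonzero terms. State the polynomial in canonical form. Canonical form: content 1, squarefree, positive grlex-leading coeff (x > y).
2*x^2 + 3*x*y - 3*y^2 + x + 1

First, the degree is 2 — a generic line meets the curve in up to 2 points.
Next, from the visible intercepts: it misses every integer gridline on the x-axis.
Finally, the integer polynomial consistent with all of this is the stated p.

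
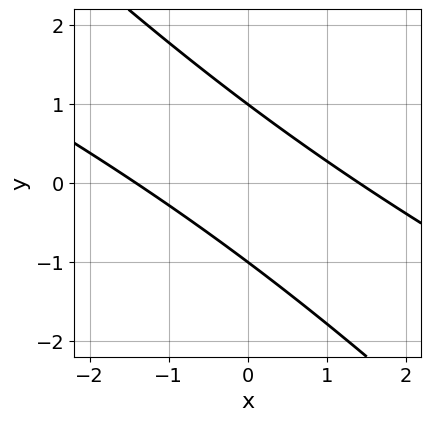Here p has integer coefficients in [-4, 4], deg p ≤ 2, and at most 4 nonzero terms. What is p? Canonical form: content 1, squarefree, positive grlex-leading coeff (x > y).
x^2 + 3*x*y + 2*y^2 - 2

(a) Degree: a generic line meets the curve in up to 2 points, so deg p = 2.
(b) From the visible intercepts: among the integer gridlines, it crosses the y-axis at y ∈ {-1, 1}.
(c) Together with the visible shape, these determine p as stated.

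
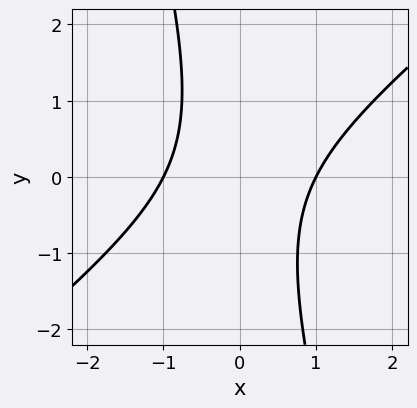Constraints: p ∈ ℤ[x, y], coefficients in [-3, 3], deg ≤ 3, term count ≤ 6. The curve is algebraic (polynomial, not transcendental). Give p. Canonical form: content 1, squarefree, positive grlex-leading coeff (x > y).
3*x^2 - 3*x*y - y^2 - 3

(a) The degree is 2 — no degree-1 curve has this shape.
(b) Checking where it meets the axes: the curve avoids every integer y-axis point in the box; among the integer gridlines, it crosses the x-axis at x ∈ {-1, 1}.
(c) Assembling these constraints gives the stated polynomial.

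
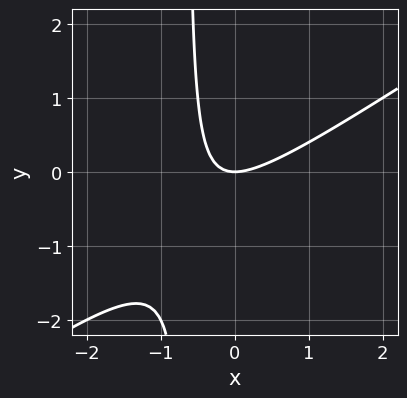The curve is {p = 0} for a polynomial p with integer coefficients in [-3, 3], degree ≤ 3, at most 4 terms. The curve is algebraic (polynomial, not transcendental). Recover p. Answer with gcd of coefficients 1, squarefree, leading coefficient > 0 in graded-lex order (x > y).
2*x^2 - 3*x*y - 2*y

(a) Degree: the shape is more complex than any degree-1 curve, so deg p = 2.
(b) Checking where it meets the axes: one y-axis crossing is at y = 0; it crosses the x-axis at the gridline x = 0.
(c) These observations pin down the coefficients.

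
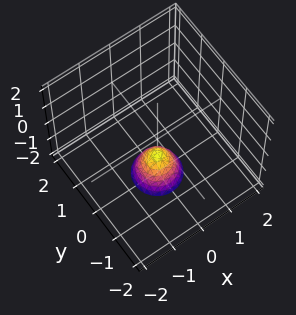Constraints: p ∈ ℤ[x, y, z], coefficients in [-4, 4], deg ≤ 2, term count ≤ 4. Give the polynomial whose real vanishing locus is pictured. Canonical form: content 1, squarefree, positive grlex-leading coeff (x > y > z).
2*x^2 + 2*y^2 + z + 1

(a) Degree: a generic line meets the surface in up to 2 points, so deg p = 2.
(b) Symmetry: the surface is invariant under rotation about z: p = q(x² + y², z).
(c) From the axis intercepts and sections: it meets the z-axis at z = -1 (among the integer gridlines); no y-intercept at any integer in the box; the surface avoids every integer x-axis point in the box.
(d) Together with the visible shape, these determine p as stated.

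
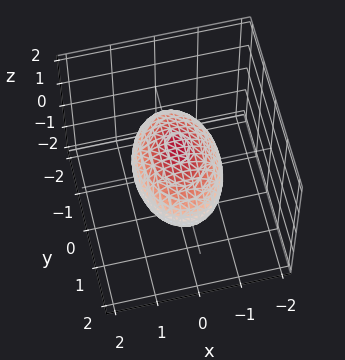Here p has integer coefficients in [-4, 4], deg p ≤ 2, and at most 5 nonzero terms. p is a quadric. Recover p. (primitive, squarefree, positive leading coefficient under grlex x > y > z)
1. Degree: bounded and convex; a quadric, so deg p = 2.
2. Symmetries: the y ↦ −y reflection is a symmetry, so y appears only in even powers; the z ↦ −z reflection is a symmetry, so z appears only in even powers; mirror symmetry x ↦ −x ⇒ only even powers of x.
3. Checking where it meets the axes: among the integer gridlines, it crosses the x-axis at x ∈ {-1, 1}; among the integer gridlines, it crosses the z-axis at z ∈ {-1, 1}.
4. Together with the visible shape, these determine p as stated.

2*x^2 + y^2 + 2*z^2 - 2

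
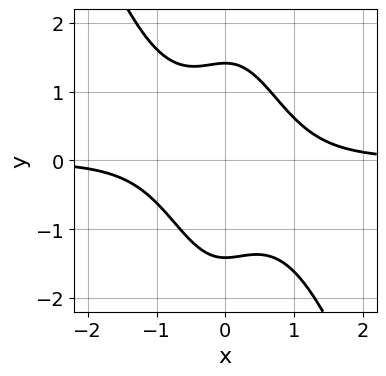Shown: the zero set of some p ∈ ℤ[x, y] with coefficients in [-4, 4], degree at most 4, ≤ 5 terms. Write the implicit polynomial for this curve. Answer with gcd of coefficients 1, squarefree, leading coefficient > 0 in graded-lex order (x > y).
Degree: the shape is more complex than any degree-3 curve, so deg p = 4.
Reading off the gridlines: no x-intercept at any integer in the box.
Putting this together gives p.

2*x^3*y + x^2*y^2 + y^2 - 2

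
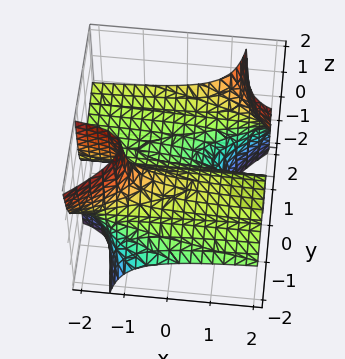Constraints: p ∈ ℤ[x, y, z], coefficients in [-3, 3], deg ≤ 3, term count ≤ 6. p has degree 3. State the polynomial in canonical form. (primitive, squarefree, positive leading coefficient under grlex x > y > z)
3*x*y*z + y^3 - 2*y^2*z - 2*y - 2*z

1. Degree: no degree-2 surface has this shape, so deg p = 3.
2. Checking where it meets the axes: every point of the x-axis in the box is on the surface; one z-axis crossing is at z = 0; it crosses the y-axis at the gridline y = 0.
3. Matching integer coefficients to the picture gives p.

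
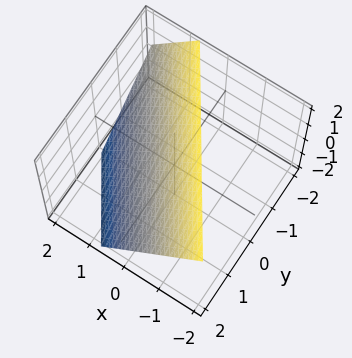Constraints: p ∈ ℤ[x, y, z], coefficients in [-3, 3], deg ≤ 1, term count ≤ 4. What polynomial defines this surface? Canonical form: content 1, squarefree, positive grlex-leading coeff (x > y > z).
3*x + 2*y + 2*z - 2

First, degree: the surface is flat (a plane), so deg p = 1.
Next, against the integer gridlines: one z-axis crossing is at z = 1; it crosses the y-axis at the gridline y = 1.
Finally, together with the visible shape, these determine p as stated.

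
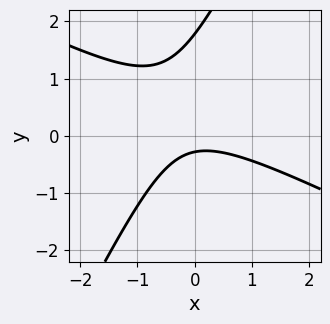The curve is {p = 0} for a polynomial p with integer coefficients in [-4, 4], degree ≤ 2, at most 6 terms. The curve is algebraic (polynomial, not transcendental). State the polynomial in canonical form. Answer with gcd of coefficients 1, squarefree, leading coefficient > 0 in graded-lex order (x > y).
deg p = 2. No degree-1 curve has this shape.
Observable constraints: no x-intercept at any integer in the box.
Assembling these constraints gives the stated polynomial.

2*x^2 + 3*x*y - 2*y^2 + 3*y + 1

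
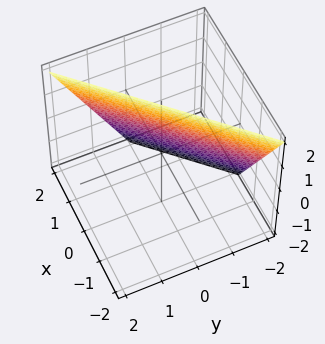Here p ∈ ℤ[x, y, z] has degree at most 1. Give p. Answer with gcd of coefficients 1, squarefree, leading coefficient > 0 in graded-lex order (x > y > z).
2*x - 2*y + z - 2

1. deg p = 1. The surface is flat (a plane).
2. From the visible intercepts: it meets the y-axis at y = -1 (among the integer gridlines); it meets the x-axis at x = 1 (among the integer gridlines); it crosses the z-axis at the gridline z = 2.
3. Matching integer coefficients to the picture gives p.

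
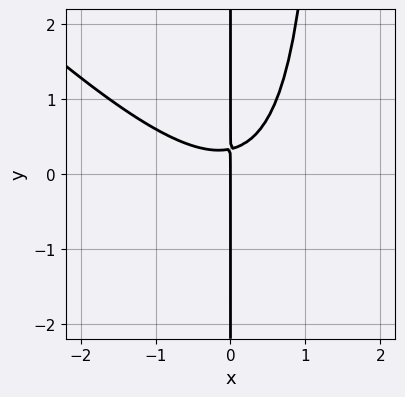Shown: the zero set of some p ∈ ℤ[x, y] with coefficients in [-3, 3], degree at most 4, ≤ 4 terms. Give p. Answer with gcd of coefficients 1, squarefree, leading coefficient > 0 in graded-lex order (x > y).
2*x^3 + 2*x^2*y - 3*x*y + x

1. The degree is 3 — no degree-2 curve has this shape.
2. From the axis intercepts and sections: one x-axis crossing is at x = 0; the visible y-axis segment lies entirely on the curve.
3. Putting this together gives p.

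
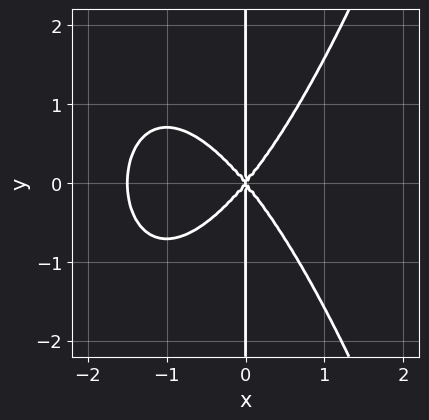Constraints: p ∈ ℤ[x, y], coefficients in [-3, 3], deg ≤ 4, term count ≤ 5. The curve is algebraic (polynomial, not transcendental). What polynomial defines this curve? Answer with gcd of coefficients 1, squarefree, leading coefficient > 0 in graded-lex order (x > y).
1. Degree: the shape is more complex than any degree-3 curve, so deg p = 4.
2. Symmetries: mirror symmetry y ↦ −y ⇒ only even powers of y.
3. Reading off the gridlines: the visible y-axis segment lies entirely on the curve; it crosses the x-axis at the gridline x = 0.
4. Solving for integer coefficients yields p as stated.

2*x^4 + 3*x^3 - 2*x*y^2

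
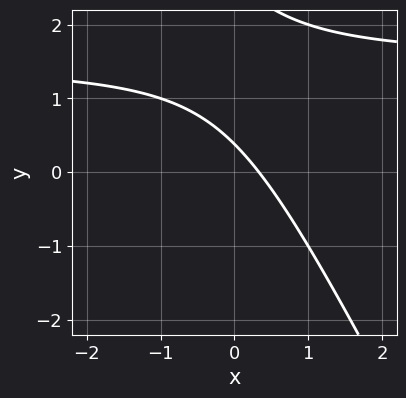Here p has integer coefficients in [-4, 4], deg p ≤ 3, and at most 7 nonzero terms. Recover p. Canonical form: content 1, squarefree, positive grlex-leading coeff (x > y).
2*x*y + y^2 - 3*x - 3*y + 1

The degree is 2 — a generic line meets the curve in up to 2 points.
Matching integer coefficients to the picture gives p.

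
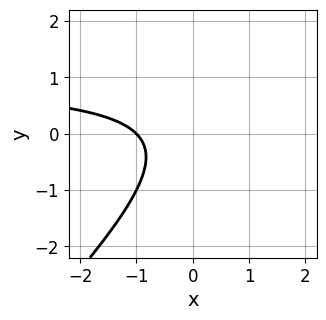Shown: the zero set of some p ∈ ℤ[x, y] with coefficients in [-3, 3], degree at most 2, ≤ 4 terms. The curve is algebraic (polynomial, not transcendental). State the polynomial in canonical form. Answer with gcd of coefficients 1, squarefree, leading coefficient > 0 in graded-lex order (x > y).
1. deg p = 2. No degree-1 curve has this shape.
2. From the axis intercepts and sections: it meets the x-axis at x = -1 (among the integer gridlines); no y-intercept at any integer in the box.
3. Together with the visible shape, these determine p as stated.

x*y - y^2 - x - 1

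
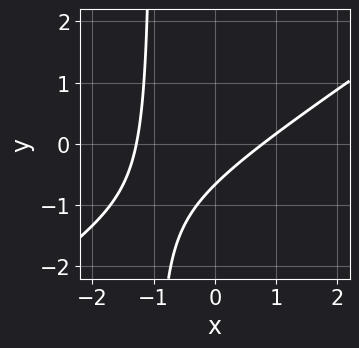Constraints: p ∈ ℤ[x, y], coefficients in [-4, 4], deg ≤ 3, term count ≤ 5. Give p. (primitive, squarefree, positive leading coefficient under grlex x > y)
2*x^2 - 3*x*y + x - 3*y - 2

Degree: no degree-1 curve has this shape, so deg p = 2.
Solving for integer coefficients yields p as stated.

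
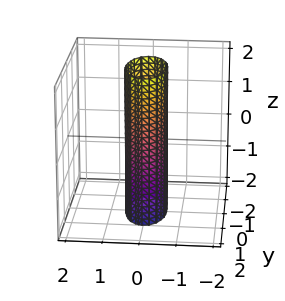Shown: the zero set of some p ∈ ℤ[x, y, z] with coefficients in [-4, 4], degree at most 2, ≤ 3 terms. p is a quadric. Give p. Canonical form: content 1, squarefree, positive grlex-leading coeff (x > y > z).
3*x^2 + y^2 - 1

The degree is 2 — a cylinder; a quadric.
Symmetries: mirror symmetry y ↦ −y ⇒ only even powers of y; mirror symmetry z ↦ −z ⇒ only even powers of z; it's symmetric under x → −x, forcing even powers of x.
Observable constraints: among the integer gridlines, it crosses the y-axis at y ∈ {-1, 1}; the surface avoids every integer z-axis point in the box.
Fitting integer coefficients to these (and the overall shape) gives p.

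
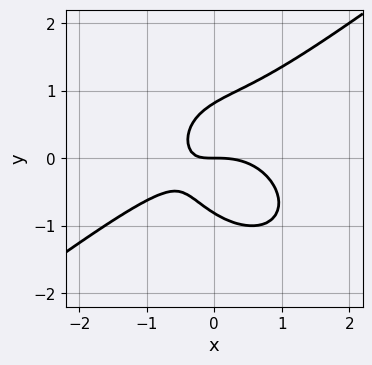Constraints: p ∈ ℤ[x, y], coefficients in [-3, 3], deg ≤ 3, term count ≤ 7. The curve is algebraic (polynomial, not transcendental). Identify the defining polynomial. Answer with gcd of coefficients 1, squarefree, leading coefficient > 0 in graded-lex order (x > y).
1. The degree is 3 — the shape is more complex than any degree-2 curve.
2. From the visible intercepts: it crosses the x-axis at the gridline x = 0; it meets the y-axis at y = 0 (among the integer gridlines).
3. These observations pin down the coefficients.

2*x^3 - x^2*y - 3*y^3 + 3*x*y + 2*y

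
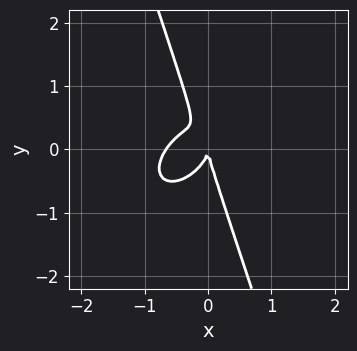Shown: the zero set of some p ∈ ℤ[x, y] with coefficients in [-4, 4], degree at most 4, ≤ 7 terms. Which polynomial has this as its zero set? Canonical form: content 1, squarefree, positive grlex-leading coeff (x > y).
3*x^3 - 2*x^2*y + 2*x*y^2 + y^3 + 2*x^2

1. Degree: no degree-2 curve has this shape, so deg p = 3.
2. Observable constraints: it meets the x-axis at x = 0 (among the integer gridlines); it crosses the y-axis at the gridline y = 0.
3. Assembling these constraints gives the stated polynomial.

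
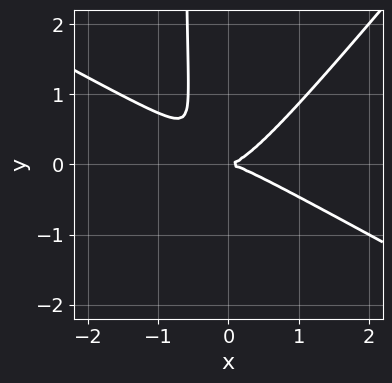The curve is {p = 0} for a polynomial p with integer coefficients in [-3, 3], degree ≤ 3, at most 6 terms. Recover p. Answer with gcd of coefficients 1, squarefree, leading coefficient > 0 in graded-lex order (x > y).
2*x^3 + 2*x^2*y - 3*x*y^2 - 2*y^2

First, deg p = 3.
Next, observable constraints: it crosses the y-axis at the gridline y = 0; one x-axis crossing is at x = 0.
Finally, assembling these constraints gives the stated polynomial.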